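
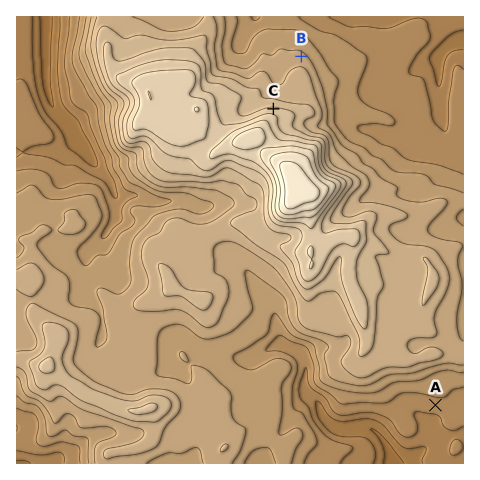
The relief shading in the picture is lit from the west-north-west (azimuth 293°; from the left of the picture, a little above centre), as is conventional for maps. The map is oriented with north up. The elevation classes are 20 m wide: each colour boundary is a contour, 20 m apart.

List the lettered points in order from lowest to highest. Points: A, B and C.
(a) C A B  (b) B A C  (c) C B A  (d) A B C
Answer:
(d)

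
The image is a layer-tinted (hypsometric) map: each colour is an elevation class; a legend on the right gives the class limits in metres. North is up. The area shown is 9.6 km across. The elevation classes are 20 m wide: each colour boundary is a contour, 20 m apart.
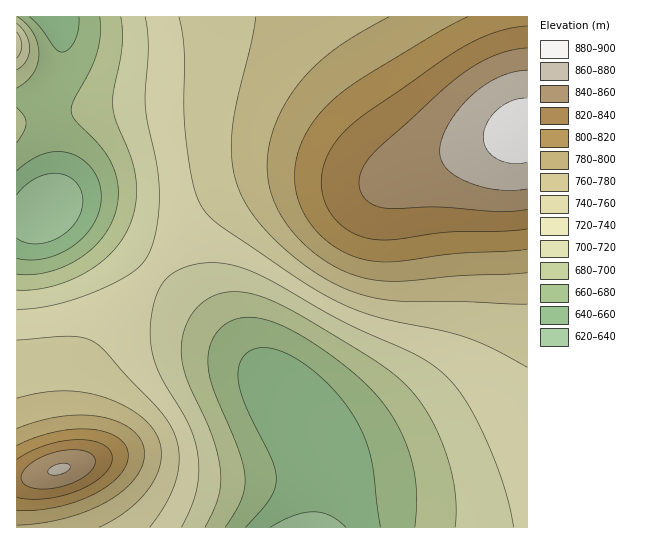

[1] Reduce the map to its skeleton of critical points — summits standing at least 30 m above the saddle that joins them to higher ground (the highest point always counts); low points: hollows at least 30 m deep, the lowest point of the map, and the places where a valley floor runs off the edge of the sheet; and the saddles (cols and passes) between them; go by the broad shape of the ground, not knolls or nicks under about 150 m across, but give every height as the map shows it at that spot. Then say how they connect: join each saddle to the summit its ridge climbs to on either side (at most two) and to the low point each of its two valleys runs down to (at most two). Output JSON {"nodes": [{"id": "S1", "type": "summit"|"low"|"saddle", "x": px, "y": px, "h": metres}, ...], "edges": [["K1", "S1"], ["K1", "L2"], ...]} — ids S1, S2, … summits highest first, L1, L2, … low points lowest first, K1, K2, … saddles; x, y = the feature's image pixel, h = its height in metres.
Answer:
{"nodes": [
{"id": "S1", "type": "summit", "x": 521, "y": 131, "h": 890},
{"id": "S2", "type": "summit", "x": 59, "y": 469, "h": 862},
{"id": "S3", "type": "summit", "x": 17, "y": 45, "h": 732},
{"id": "L1", "type": "low", "x": 45, "y": 210, "h": 620},
{"id": "L2", "type": "low", "x": 306, "y": 527, "h": 628},
{"id": "L3", "type": "low", "x": 50, "y": 17, "h": 644},
{"id": "K1", "type": "saddle", "x": 153, "y": 271, "h": 722},
{"id": "K2", "type": "saddle", "x": 49, "y": 115, "h": 677}],
"edges": [["K1", "S1"], ["K1", "S2"], ["K1", "L1"], ["K1", "L2"], ["K2", "S1"], ["K2", "S3"], ["K2", "L1"], ["K2", "L3"]]}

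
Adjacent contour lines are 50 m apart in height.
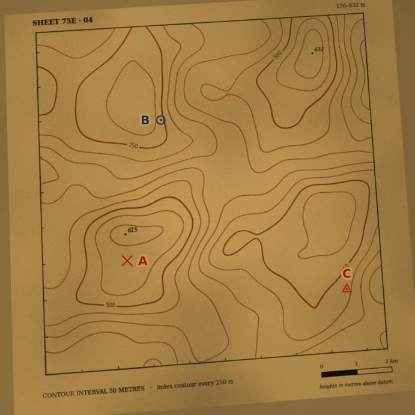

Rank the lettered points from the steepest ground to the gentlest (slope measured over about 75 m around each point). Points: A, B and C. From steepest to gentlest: B C A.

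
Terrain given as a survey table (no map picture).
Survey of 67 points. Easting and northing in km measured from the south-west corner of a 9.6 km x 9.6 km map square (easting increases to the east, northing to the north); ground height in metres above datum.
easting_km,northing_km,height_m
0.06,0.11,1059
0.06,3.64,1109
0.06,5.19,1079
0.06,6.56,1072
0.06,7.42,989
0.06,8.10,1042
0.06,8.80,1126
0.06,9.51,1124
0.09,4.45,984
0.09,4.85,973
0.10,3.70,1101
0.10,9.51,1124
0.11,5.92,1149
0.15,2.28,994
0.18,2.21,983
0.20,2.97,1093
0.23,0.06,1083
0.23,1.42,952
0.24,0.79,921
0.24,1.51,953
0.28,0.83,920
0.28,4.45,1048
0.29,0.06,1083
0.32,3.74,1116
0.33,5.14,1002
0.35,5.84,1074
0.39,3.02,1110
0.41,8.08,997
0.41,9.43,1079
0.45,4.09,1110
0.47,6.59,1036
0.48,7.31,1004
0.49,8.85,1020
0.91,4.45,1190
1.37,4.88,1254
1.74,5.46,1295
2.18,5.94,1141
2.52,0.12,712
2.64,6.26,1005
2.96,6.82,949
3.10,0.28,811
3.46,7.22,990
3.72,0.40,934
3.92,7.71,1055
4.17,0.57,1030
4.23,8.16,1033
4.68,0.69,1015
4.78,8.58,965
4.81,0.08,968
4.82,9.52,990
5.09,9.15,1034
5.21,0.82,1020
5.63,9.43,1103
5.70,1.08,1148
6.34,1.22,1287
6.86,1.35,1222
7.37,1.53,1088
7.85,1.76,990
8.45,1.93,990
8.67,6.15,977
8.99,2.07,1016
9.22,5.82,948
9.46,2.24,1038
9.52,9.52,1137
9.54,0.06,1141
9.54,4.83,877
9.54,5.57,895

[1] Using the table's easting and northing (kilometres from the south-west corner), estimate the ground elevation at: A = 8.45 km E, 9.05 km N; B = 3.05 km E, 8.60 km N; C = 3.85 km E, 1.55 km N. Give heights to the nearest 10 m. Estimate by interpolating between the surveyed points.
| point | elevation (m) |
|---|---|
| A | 1260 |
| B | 920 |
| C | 1080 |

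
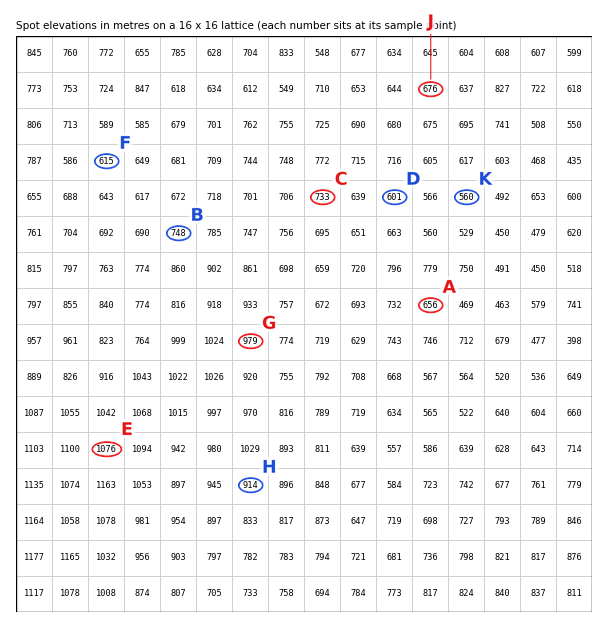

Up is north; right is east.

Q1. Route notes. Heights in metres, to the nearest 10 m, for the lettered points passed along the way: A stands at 660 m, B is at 750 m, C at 730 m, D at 600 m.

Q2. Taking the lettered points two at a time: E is above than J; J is below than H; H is above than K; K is below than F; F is below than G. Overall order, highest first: E G H J F K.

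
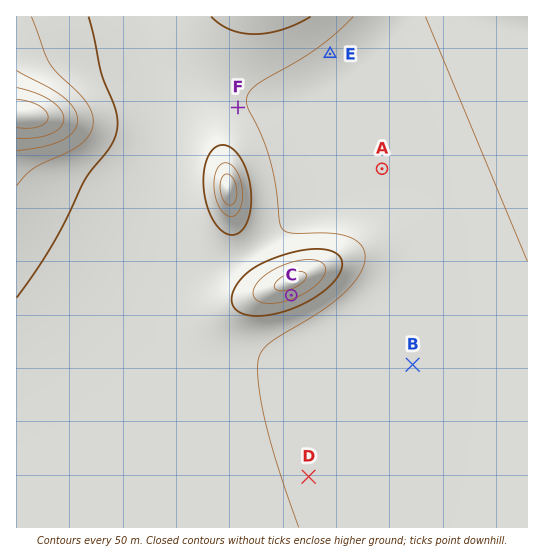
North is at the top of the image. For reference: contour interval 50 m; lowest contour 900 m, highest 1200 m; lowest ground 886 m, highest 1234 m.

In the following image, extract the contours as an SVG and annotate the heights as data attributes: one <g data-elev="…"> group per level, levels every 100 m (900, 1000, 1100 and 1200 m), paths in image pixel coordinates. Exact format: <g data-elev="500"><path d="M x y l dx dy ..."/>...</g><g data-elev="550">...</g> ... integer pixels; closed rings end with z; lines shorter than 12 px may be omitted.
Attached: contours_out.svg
<g data-elev="900"><path d="M527 261l-102-244"/></g><g data-elev="1000"><path d="M249 315l14 1 18-4 17-6 17-9 13-10 10-10 4-11-1-8-6-5-6-3-22 0-28 6-25 12-15 14-5 8-2 8 1 7 2 4 6 4z"/><path d="M17 298l32-48 16-28 19-41 25-32 7-16 2-11-2-11-14-37-13-57"/><path d="M227 234l10 0 8-8 5-15 1-17-3-19-7-16-8-10-6-3-5-1-8 3-6 9-4 13 0 16 2 17 5 14 7 10z"/><path d="M211 17l8 7 11 6 12 3 12 1 13-1 15-3 29-13"/></g><g data-elev="1100"><path d="M277 290l9 0 11-3 7-6 2-4 0-3-3-2-5-1-13 4-10 8-1 4z"/><path d="M228 205l3 0 3-2 3-10-3-13-3-4-4-2-5 3-2 10 2 11z"/><path d="M17 151l26-4 18-6 13-10 4-10-3-11-10-12-15-10-33-17"/></g><g data-elev="1200"><path d="M17 127l12 1 10-2 7-4 2-5-3-7-7-5-9-4-12-2"/></g>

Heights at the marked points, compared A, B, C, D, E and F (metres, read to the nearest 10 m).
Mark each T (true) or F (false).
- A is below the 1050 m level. T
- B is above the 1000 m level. F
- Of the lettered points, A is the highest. F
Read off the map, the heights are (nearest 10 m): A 920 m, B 920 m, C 1070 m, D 950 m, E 930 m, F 960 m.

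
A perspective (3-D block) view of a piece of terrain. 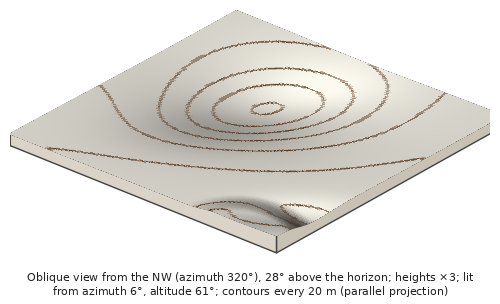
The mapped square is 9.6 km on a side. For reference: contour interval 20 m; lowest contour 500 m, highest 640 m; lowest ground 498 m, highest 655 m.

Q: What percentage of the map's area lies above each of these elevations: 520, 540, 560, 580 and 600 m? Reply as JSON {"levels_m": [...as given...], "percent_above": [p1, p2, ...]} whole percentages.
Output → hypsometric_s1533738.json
{"levels_m": [520, 540, 560, 580, 600], "percent_above": [94, 86, 70, 48, 20]}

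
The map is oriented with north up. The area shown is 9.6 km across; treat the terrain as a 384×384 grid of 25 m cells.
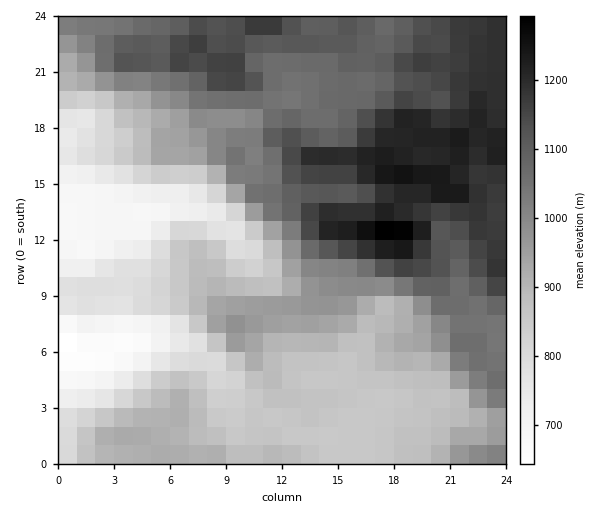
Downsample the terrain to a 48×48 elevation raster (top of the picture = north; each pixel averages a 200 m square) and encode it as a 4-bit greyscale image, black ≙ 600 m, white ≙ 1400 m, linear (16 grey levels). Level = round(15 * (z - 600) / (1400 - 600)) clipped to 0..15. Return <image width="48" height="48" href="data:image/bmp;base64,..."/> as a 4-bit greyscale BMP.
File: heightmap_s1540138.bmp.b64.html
<image width="48" height="48" href="data:image/bmp;base64,Qk32BAAAAAAAAHYAAAAoAAAAMAAAADAAAAABAAQAAAAAAIAEAAATCwAAEwsAABAAAAAAAAAAAAAAABEREQAiIiIAMzMzAERERABVVVUAZmZmAHd3dwCIiIgAmZmZAKqqqgC7u7sAzMzMAN3d3QDu7u4A////AERVZmZmZmZmZmVVZmZVVVVVVVVVZneIiERVZmZmZmZmZlVVVVVVVVVVVVVVVmd3eERVZmZmZmZVZVVVVVVVVVVVVVVVVmdmd0RVZmZmZmZVVVVVVVVVVVVVVVVVVmZmZ0RFVmZmZmZlVUVVVVVVVVVVVVVVVWZWZjRERVVWZmZlVEVVVVVVVVVVVVVVVVVmdzMzNERVVmZlVEVVVVVVVVVVVVVVVVVniCIiIzRFVWZVREVVVVVVVVVVVVVVVVZ4iBIiIjNEVVVVRERVVVVVVVVVVVVVVWd4mREiIiIzRFVURERWZVVVVVVVVVVVVniIiRERERIiM0REREVmZVVVVVVVVWZlZniYiREREREiIzNENFZmZVVVVVVVZmZmZ4mYiBERERERIjMzRWd2ZVVWZVVVZmZmd4mYiBERERERIiM0Vnd2ZmZmZmVVZmZneImYiBEiIRERIiNFZ3d3ZmZmZmZVZmZneImYiCIjIiIiMzRWZ3d3d3d3dmZlVWZneImIiDMzMzM0REVWZ3d3d3d3d3dlVVZniZmImTREQzNERFVWZmZmZnd3d3d2Zmd4mZmJmURERDNERFVWZmZmVWZ3d3d3d3iZmZmZqjMzRDM0RFVWZlVVVWZ3d3iIiJmamZmauzMzMzM0RFVWVVREVWd4h3iImqqqqZmquyIiIzMzRFVVVVREVWeIiIiZq7u6qpmruyISIjMzNFVVVUREVmeJmZqrvMu6qpmruyISIiIiNFVVVEM0Vniaq7vMzMy7qZqruyEiIiIiI0VUQzNFZnirvMzN3d3Lqaq7uxEiIiIiIzQzMzNGd4mrvMzN3d3Lqqu7uxIiIiIiIiMiIzRXiJmrvLu8zMy7qqu7uxIiIiIiIiIiM0VomZqru7uru7u7u7u7uyIiIiIiIiIjNFaJmZmqqqqqu7u7vMy7uyIiIiIjMzMzRWiZiZmZmZmqvMzMzMy7uyIiIzM0REREVniYiZqqqqq7zMzMzMu7uyIzM0RFVVVVZ4iIiau7u7vMzMzMzMu7uzMzREVVZmZmeIiIiau8zMzMzMy7vMy7vDM0RFVWd3d3iJiIiaq7u7u8zMu7u8y7zDM0REVWZ3d3iIiImqqqqZq7zLu7vMy7zDMzREVVZmZnd4iImqqZmZmru7zMzMzLuzMzNFVVZmZ3d3d4mZmZmZmru8zMu7zLuzMzNFVmZneIh3d4iZmZmZmqq7u7urvLu0RERWZmd3iIiIiIiIiJmZmZqru6qqu7u1VVVmZnd3iJmZmZmIiJmZmZmaqqqqu7u1ZmZ3d3iIiZqqqqmIiJmZmZmaqqqru7u2ZneImIiZmaq7qpmZmZmZmZmaqqq7u7u2ZniZqpmaqqq7qZmZmZmZmZmqq7u7u7u2Z3iaqqqqu6q7qZmZmZmZmZmqq7qru7u2d4iaqqqqu6qqqZmZqqqaqZmZqqqru7u3iIiZmZmaq6qqqqqqqqqqqZmZqqqru7u4iIiImZmZqqqqqru6qZmaqZmZmqqru7u4iIiIiZmZmqqqq7u6qZmqqpmZqqqru7uw=="/>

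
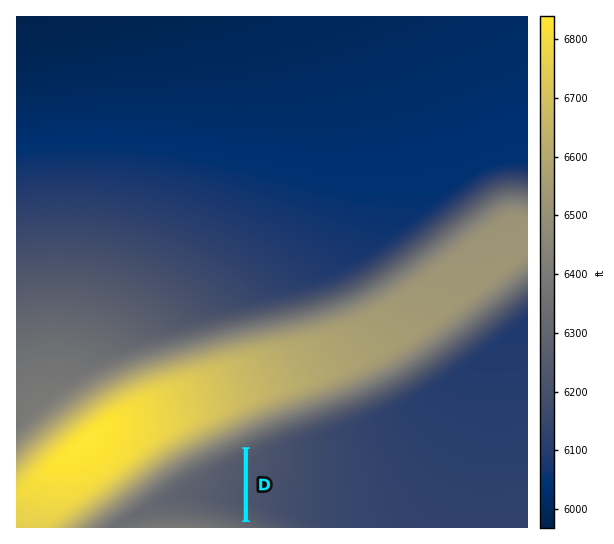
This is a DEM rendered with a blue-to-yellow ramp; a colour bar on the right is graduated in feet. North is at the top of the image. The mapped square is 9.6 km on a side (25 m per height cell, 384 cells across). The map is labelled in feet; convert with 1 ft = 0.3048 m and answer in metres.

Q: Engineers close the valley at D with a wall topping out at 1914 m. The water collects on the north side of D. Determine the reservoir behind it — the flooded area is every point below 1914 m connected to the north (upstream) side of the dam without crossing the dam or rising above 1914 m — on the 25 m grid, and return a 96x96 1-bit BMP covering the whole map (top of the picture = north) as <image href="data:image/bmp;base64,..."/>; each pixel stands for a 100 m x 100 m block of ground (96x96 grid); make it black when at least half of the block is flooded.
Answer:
<image width="96" height="96" href="data:image/bmp;base64,Qk2+BAAAAAAAAD4AAAAoAAAAYAAAAGAAAAABAAEAAAAAAIAEAAATCwAAEwsAAAIAAAAAAAAA////AAAAAAAAAAAAAAAAAAAAAAAAAAAAAAAAAAAAAAAAAAAAAOAAAAAAAAAAAAAAB+AAAAAAAAAAAAAAP+AAAAAAAAAAAAAA/+AAAAAAAAAAAAAA/+AAAAAAAAAAAAAAf+AAAAAAAAAAAAAAf+AAAAAAAAAAAAAAP+AAAAAAAAAAAAAAD+AAAAAAAAAAAAAAB+AAAAAAAAAAAAAAAeAAAAAAAAAAAAAAAOAAAAAAAAAAAAAAAAAAAAAAAAAAAAAAAAAAAAAAAAAAAAAAAAAAAAAAAAAAAAAAAAAAAAAAAAAAAAAAAAAAAAAAAAAAAAAAAAAAAAAAAAAAAAAAAAAAAAAAAAAAAAAAAAAAAAAAAAAAAAAAAAAAAAAAAAAAAAAAAAAAAAAAAAAAAAAAAAAAAAAAAAAAAAAAAAAAAAAAAAAAAAAAAAAAAAAAAAAAAAAAAAAAAAAAAAAAAAAAAAAAAAAAAAAAAAAAAAAAAAAAAAAAAAAAAAAAAAAAAAAAAAAAAAAAAAAAAAAAAAAAAAAAAAAAAAAAAAAAAAAAAAAAAAAAAAAAAAAAAAAAAAAAAAAAAAAAAAAAAAAAAAAAAAAAAAAAAAAAAAAAAAAAAAAAAAAAAAAAAAAAAAAAAAAAAAAAAAAAAAAAAAAAAAAAAAAAAAAAAAAAAAAAAAAAAAAAAAAAAAAAAAAAAAAAAAAAAAAAAAAAAAAAAAAAAAAAAAAAAAAAAAAAAAAAAAAAAAAAAAAAAAAAAAAAAAAAAAAAAAAAAAAAAAAAAAAAAAAAAAAAAAAAAAAAAAAAAAAAAAAAAAAAAAAAAAAAAAAAAAAAAAAAAAAAAAAAAAAAAAAAAAAAAAAAAAAAAAAAAAAAAAAAAAAAAAAAAAAAAAAAAAAAAAAAAAAAAAAAAAAAAAAAAAAAAAAAAAAAAAAAAAAAAAAAAAAAAAAAAAAAAAAAAAAAAAAAAAAAAAAAAAAAAAAAAAAAAAAAAAAAAAAAAAAAAAAAAAAAAAAAAAAAAAAAAAAAAAAAAAAAAAAAAAAAAAAAAAAAAAAAAAAAAAAAAAAAAAAAAAAAAAAAAAAAAAAAAAAAAAAAAAAAAAAAAAAAAAAAAAAAAAAAAAAAAAAAAAAAAAAAAAAAAAAAAAAAAAAAAAAAAAAAAAAAAAAAAAAAAAAAAAAAAAAAAAAAAAAAAAAAAAAAAAAAAAAAAAAAAAAAAAAAAAAAAAAAAAAAAAAAAAAAAAAAAAAAAAAAAAAAAAAAAAAAAAAAAAAAAAAAAAAAAAAAAAAAAAAAAAAAAAAAAAAAAAAAAAAAAAAAAAAAAAAAAAAAAAAAAAAAAAAAAAAAAAAAAAAAAAAAAAAAAAAAAAAAAAAAAAAAAAAAAAAAAAAAAAAAAAAAAAAAAAAAAAAAAAAAAAAAAAAAAAAAAAAAAAAAAAAAAAAAAAAAAAAAAAAAAAAAAAAAAAAAAAAAAAAAAAAAAAAAAAAAAAAAAAAAAAAAAAAAAAAAAAAAAAAAAAAAAAAAAAAAAAAAAAAAAAAAAAAAAAAAAAAAAAAAAAA="/>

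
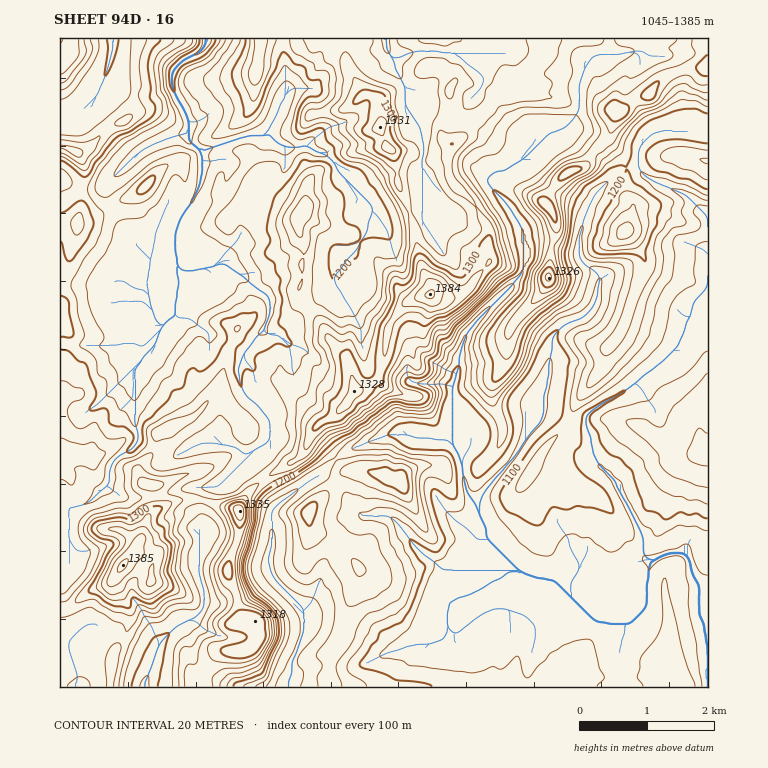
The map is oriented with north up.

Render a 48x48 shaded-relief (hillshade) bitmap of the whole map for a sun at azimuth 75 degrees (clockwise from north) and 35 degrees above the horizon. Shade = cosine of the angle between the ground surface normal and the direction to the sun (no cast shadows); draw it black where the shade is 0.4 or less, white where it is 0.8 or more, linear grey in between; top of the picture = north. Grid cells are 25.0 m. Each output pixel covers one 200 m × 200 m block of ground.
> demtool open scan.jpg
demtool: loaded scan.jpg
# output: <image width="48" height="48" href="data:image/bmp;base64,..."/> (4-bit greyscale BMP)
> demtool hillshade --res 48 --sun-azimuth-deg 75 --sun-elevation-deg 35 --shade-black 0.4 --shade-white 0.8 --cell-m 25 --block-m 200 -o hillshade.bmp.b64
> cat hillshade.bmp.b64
<image width="48" height="48" href="data:image/bmp;base64,Qk32BAAAAAAAAHYAAAAoAAAAMAAAADAAAAABAAQAAAAAAIAEAAATCwAAEwsAABAAAAAAAAAAAAAAABEREQAiIiIAMzMzAERERABVVVUAZmZmAHd3dwCIiIgAmZmZAKqqqgC7u7sAzMzMAN3d3QDu7u4A////AHZXqmMjiYZ6hUaJiId4h3dndmd3d2VXq3ZXqnQkZlacplaJiIh3d3ZndmZ4d2VoqmZmmoU0RFa9x1V5mHd3d2ZndmZ4h2VommZmiZZURFWe6mRomYd3dmZ3d2Z3h2ZomXZlaIdlMTWf+nVXmHiHdmZ3d2d3d2VomXdTR2d2QjbP+WRGd4mXdmZmZnd2Z3ZomEUyVliJczv+p1RFZ4qod2Zmd3dlZ3ZohzICdVrcYW/6ZFVFZ4q5d3Zmd3ZmZ3Zoh2QAV4zrQK/XNGZFeJq6h3d2ZmZmd3ZodmUQN4zqUp/WNGZWiJqod3dmVndmZ3dnZWQQFZzrc13oM1d3iapmmXdlVndmZ3dnZUEDZ63acyv5MliIeadJuXZUVndmZ4ZnZVQ2dou5YQv6ImmYiGN7p3ZEV3ZmaHVmVXZmZFipYz36Q2mXZjS8d3U1Z3ZmiFRWVWeGQ2mYiGeqhleGVDjaaHVFZ3d3l0RVVXeGM3iImHZXiHVFVWvIiWdUZ3eIhURFVWaHVph2eIdkSJhVeIqoqVeFRoiHVERFVmeJlld3d3d2RIqYiKqYmFV4VXiGRERVZoeIhzWIdmZ3QVmJqZh3d2RpdGiFNFZmZoeJljR4h2aHQTZ5qYZGh1NqhlZ1RWdmZoiIl1VWd3iGQ0NYqXNKpjOKdkRmVndmZniZl1VVV5hlRUNGmXaexROahkJIhmZWZoial1VVVphlZkM1ibyspAKLp1ImiHZmZYiph2VFZohVZkMmh6mctQFqyVMkeYdmVYmZh2VFZndWdkE4dZmbxhFK22ITaJh2ZomYd2ZVZWd2ZCJpY4mLyCFJ22I0aJmHZpmYd3ZlVEiWRCWYQmh4qlEou4VVRpmYdqqXd3dmVVeGRFiWQTVViqUUiph0NYqYdqqHd2d2ZlZ2JIl2UgE2irpRN4mXM3qYdqmHd2d2ZmZjJZh2UQInqaykAZ3IQ2mYd5iHd2d2ZmVDNYh2UkMouGqoEL/IQkipiIiHd2d2ZlRERYl2VVE6lUfNYa6UM0ipiHiYd3d2ZVRENZl2Z1FZZUjdYYxhNHqph1eZh3dmVFZDJZl3d0FXZljcUG2BFZuod1ipdnd2RGZTJZqYdjFXdlnZIG6jJZupmVioZnd3VFZkJJuYdRJnZXy0AK6lNIqql2iXRYmHZVVmRIqYYgV2RrxyFaunRIqoUkaYU2mIdVRXU3qWQBd1WslmU0ipZohkMwSqdVeJdWVYdGlzIDh1e6d3ZCSLmHVERUe6l2Z5dVZ4ZXUREXqFaZd3dlVXiYVWd4eJmHeGRWZ2VEMhFKt0WJmId2ZDepdniHZVeZiXM0eHMkQRJ8tlZ4iYdmZBSah3dndlWKvGNDSJQDQ0R7plZ2eHZVZAOKh3ZXd2Z62kRDOKc0QTWblkV3ZmZnhTV2eYU5l2V72DRDN7hDITepdkWIZWeIllVlaIQqqXV81zVDJ7gzMmmXVGeIZmeIh2ZmVmVKq4V6uXQiJac0RYiHVWd3Z2Vol3ZmZlRIq5VoiKkhE4Y0ZoiGRWd3d2Voh3ZmZVRA=="/>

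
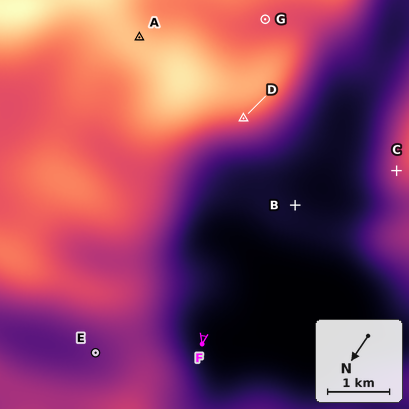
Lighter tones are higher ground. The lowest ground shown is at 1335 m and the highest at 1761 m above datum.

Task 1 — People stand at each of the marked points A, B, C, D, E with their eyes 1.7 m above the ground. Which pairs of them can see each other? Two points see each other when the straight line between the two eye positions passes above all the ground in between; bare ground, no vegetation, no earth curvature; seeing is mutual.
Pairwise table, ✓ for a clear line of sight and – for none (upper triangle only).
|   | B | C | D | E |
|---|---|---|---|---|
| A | – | – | – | – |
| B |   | ✓ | ✓ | – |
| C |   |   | ✓ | – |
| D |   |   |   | – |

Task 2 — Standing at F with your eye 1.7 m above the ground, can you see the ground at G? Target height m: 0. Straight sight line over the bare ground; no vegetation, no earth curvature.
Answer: no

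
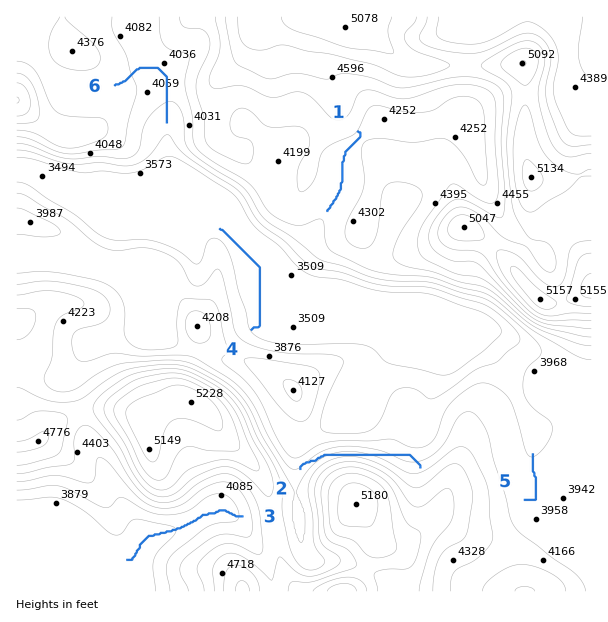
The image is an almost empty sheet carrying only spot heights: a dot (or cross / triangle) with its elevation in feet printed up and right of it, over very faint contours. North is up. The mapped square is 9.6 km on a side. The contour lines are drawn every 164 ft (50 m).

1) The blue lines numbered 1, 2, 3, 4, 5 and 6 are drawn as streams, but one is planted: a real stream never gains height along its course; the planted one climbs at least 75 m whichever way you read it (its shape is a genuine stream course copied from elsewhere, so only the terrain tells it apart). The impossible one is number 2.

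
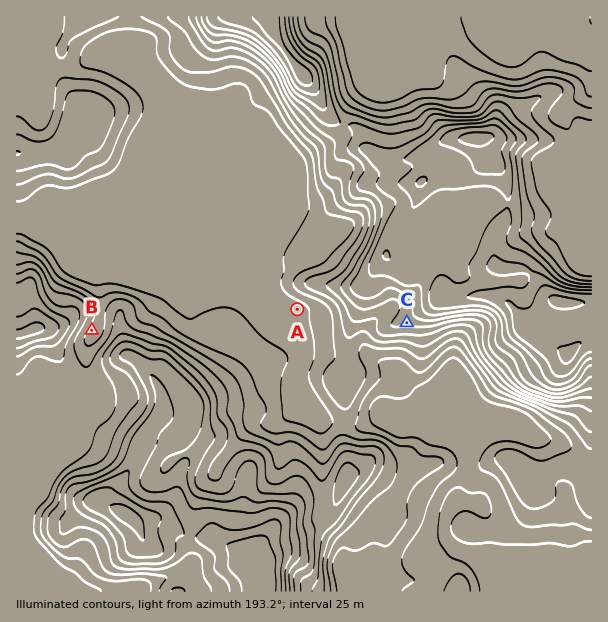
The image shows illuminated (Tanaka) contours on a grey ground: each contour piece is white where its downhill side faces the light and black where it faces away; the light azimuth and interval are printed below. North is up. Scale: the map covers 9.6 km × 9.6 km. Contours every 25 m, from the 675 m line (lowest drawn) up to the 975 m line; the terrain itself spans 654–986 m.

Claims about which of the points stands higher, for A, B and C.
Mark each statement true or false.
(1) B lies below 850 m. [true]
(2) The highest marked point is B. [false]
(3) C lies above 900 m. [false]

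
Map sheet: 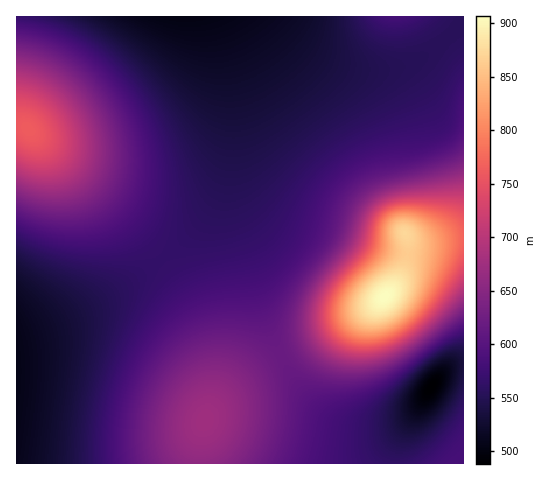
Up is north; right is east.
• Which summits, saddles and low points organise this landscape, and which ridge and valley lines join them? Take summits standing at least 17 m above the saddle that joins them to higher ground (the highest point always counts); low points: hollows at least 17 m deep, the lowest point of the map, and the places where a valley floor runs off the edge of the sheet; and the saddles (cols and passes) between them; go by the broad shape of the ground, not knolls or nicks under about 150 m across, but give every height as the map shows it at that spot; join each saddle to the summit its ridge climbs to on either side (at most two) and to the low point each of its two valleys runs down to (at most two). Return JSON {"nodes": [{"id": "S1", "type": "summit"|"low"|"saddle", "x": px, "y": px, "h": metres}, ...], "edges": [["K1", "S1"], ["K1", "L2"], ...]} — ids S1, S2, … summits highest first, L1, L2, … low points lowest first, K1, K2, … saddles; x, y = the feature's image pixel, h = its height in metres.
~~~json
{"nodes": [
{"id": "S1", "type": "summit", "x": 385, "y": 297, "h": 907},
{"id": "S2", "type": "summit", "x": 28, "y": 130, "h": 763},
{"id": "S3", "type": "summit", "x": 204, "y": 420, "h": 674},
{"id": "S4", "type": "summit", "x": 456, "y": 462, "h": 583},
{"id": "S5", "type": "summit", "x": 395, "y": 17, "h": 581},
{"id": "L1", "type": "low", "x": 431, "y": 386, "h": 488},
{"id": "L2", "type": "low", "x": 182, "y": 17, "h": 503},
{"id": "L3", "type": "low", "x": 17, "y": 374, "h": 506},
{"id": "K1", "type": "saddle", "x": 281, "y": 355, "h": 618},
{"id": "K2", "type": "saddle", "x": 162, "y": 259, "h": 565},
{"id": "K3", "type": "saddle", "x": 393, "y": 463, "h": 562},
{"id": "K4", "type": "saddle", "x": 449, "y": 36, "h": 554}],
"edges": [["K1", "S1"], ["K1", "S3"], ["K1", "L1"], ["K1", "L2"], ["K2", "S2"], ["K2", "S3"], ["K2", "L2"], ["K2", "L3"], ["K3", "S3"], ["K3", "S4"], ["K3", "L1"], ["K4", "S1"], ["K4", "S5"], ["K4", "L2"]]}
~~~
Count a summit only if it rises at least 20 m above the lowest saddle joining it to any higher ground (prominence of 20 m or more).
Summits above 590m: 3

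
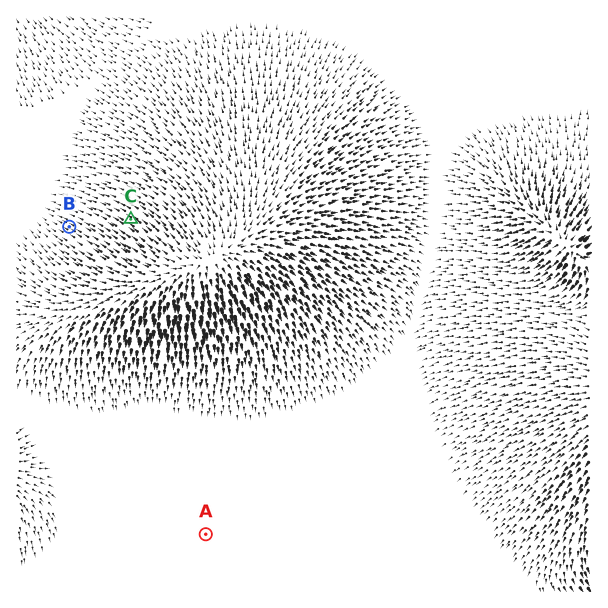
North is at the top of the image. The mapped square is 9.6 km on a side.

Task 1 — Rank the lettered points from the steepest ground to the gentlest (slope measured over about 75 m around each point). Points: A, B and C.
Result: C B A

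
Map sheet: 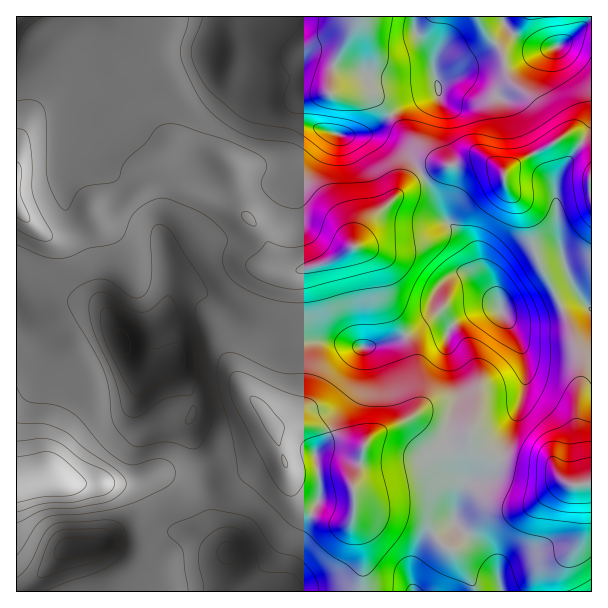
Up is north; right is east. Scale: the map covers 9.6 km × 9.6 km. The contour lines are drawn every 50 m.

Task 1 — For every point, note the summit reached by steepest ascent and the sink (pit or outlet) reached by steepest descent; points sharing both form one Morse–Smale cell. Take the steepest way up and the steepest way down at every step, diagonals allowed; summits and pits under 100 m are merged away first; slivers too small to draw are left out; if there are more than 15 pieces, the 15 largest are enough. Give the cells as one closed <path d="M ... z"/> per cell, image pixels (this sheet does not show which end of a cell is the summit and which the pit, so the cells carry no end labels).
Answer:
<path d="M500 308l-15 0-9 4-15 7-11 9-9-9-6-1-34 20-33 10-35-6-55 1-15-13-19 23-6 18 2 10 6 11 16 16 14 23 19 69 10 11 28 12 14 0 7-5 0 7 7 12 3 11-1 44 50 0-1-23 6-15 13-14 23-16 2-15 8-21 7-6 17-4 6-7 5-9 18-46 9-36 0-15-4-20z"/><path d="M213 76l-2 7-5 5-23 12-10 0-20-14-27 4-21-2-25 25-1 19 6 18-5 2-10 10-6 14 2 34 12 22 3 0 15-12 8 2 9-5 27-24 18-7 6 0-4-13 0-17 14-14 11 0 25 8 24 12 2 6 0 15 5 26 24 28 9 29 4 4 6 1 13 0 35-11 22-13 16-28 38-35 14-10-13-19-13-13-10-6-42 0-60-16-9-5-10-10-4-9-19 0-12-4-6-2z"/><path d="M581 300l-12 1-36 15-20 2-9-3 8 12 10 18 4 20-2 25-7 26-23 55-6 7-17 4-7 6-8 21-2 15-23 16-13 14-6 15 0 19 2 4 178-1 0-282z"/><path d="M86 302l-20 0-37 11-13-1 0 170 37-4 18 6 48 0 19-3 21-9 21-2 21-6-1-6-12-30 0-6 5-8 0-12-15-27-10-9-21 7-12-5-8-12-3-14-8-15-8-13-10-8z"/><path d="M422 175l-14 9-38 35-16 28-22 13-17 6-25 5-8 7-10 37-8 14 9 11 5 3 55-1 35 6 33-10 34-20 6 1 9 9 11-9 15-7 9-4 15 0-13-30-11-15-6-17-26-28-17-36z"/><path d="M569 136l-5 0-43 24-9 6-8 9-7-9-11-6-12 0-15 4-16 2-21 8 16 29 2 10 30 33 8 20 9 12 11 21 4 13 5 4 26 0 40-16 8 0 9 8 2 0 0-155-11-11z"/><path d="M171 186l-13 0-18 7-27 24-9 5-8-2-17 13 12 28 9 39 22 41 7 1 27-10 7-9 6-26 10-7 21 2 28 20 35 18 9-15 10-37 7-6-11-2-4-4-9-29-19-21-31-16z"/><path d="M591 22l-7 3-20 18-9 5-18 0-9-4-12-7-9-9-1 5-15 16-21 12-17 15-10 4-5 6 0 6-28 11-19 13 13 18 21 20 24 12 25-6 12 0 11 6 7 9 8-9 9-6 43-24 12 3 15 13z"/><path d="M276 434l-6 8-22 12-27 4-19 7 6 29 2 21 18 36 1 12 6 15 11 14 116 0 2-44-3-11-7-12 0-7-7 5-14 0-28-12-7-7-6-12-4-24z"/><path d="M87 16l-71 1 0 189 9 12 16 14 7 4 12 4 14-4 5-3-12-18-3-15 2-29 4-9 10-10 5-2-6-18 0-16 25-27-10-14-4-12 1-36z"/><path d="M359 16l-141 0-7 35 1 24 4 6 14 11 12 4 19 0 4 9 10 10 9 5 60 16 25-3 21-17-10-14-9-6-33 1-8-4 0-10 6-23z"/><path d="M53 478l-37 5 0 108 134 1 1-5-7-23-8-57-4-10-9-9-13-4-39 0z"/><path d="M591 16l-231 0-24 44-6 23 0 10 8 4 33-1 6 2 13 17 20-12 28-11 0-6 5-6 10-4 17-15 21-12 15-16 1-5 9 9 12 7 9 4 18 0 9-5 20-18 7-3z"/><path d="M195 290l-21 2-5 5-9 32-10 7-25 6-1 3 3 11 8 12 12 5 21-7 19 23 6 13 0 12-5 8 0 6 15 36 18-6 27-4 22-12 6-5 0-6-14-23-16-16-8-17 6-22 18-24-34-17z"/><path d="M201 464l-21 6-21 2-27 10-29 1 20 5 11 15 10 51 0 10 8 28 94-1-14-19-4-21-17-32-7-51z"/>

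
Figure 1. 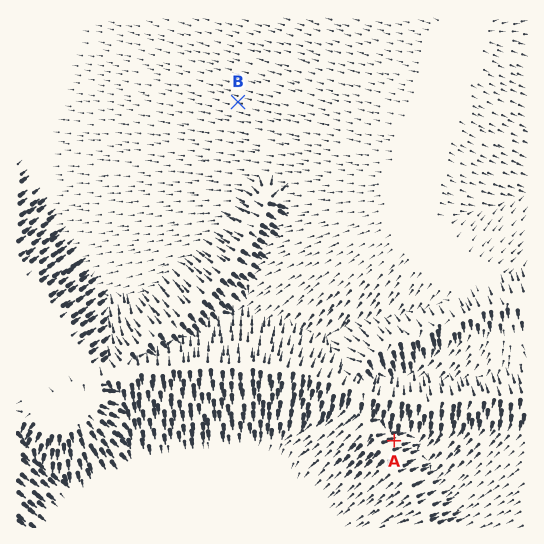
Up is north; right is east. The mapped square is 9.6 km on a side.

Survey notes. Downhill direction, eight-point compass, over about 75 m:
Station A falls E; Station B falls W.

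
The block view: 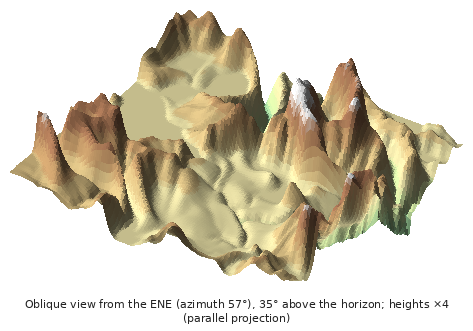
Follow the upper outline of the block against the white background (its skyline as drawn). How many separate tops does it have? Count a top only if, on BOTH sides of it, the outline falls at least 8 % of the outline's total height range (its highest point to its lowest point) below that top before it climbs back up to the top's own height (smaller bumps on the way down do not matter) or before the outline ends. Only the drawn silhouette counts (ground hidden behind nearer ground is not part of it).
4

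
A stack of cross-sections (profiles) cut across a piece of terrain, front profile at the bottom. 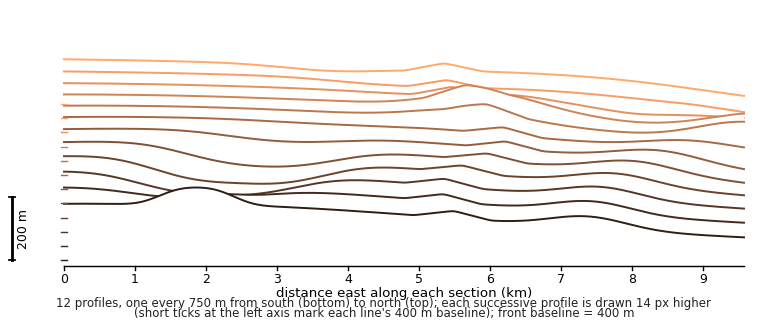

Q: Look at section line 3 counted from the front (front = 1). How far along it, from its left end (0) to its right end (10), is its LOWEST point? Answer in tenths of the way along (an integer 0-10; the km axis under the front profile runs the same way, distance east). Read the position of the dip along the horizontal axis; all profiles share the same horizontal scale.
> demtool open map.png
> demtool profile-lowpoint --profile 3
10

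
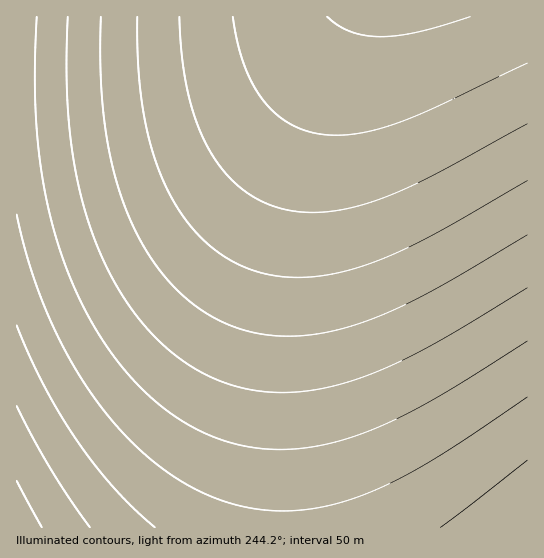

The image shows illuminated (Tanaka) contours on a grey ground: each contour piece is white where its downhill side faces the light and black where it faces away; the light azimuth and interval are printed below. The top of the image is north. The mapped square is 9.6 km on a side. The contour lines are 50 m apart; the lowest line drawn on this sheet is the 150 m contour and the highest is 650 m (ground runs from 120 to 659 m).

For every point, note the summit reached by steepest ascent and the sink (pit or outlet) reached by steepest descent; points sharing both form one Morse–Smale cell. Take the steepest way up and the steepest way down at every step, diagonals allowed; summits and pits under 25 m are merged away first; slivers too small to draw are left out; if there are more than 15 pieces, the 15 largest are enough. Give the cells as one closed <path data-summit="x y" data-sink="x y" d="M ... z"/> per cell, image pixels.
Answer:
<path data-summit="393 17" data-sink="17 527" d="M353 16l-337 1 1 511 268-1-2-168 2-72 7-68 9-53 12-48 16-48z"/><path data-summit="393 17" data-sink="527 527" d="M527 16l-173 0-9 15-21 54-13 42-14 59-8 55-6 118 3 169 242-1z"/>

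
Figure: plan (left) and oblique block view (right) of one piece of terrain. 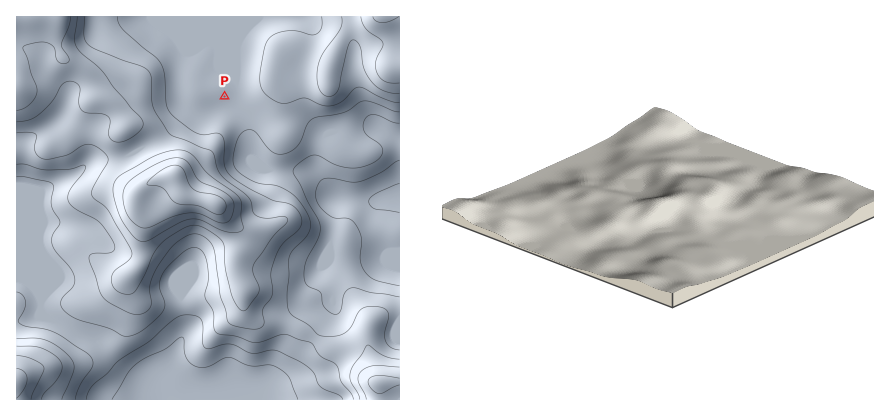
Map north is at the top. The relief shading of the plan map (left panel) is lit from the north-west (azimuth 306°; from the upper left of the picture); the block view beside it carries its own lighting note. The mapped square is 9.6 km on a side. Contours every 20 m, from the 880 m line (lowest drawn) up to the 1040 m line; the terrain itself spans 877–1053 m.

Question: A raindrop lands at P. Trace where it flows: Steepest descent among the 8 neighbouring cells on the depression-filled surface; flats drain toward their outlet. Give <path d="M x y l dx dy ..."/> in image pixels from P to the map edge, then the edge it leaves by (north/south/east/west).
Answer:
<path d="M224 96l8 8 4 2 14 12 0 2 0 34 16 16 44 0 26 28 18 0 2 2 30 0 0-2 14 0"/>
exit: east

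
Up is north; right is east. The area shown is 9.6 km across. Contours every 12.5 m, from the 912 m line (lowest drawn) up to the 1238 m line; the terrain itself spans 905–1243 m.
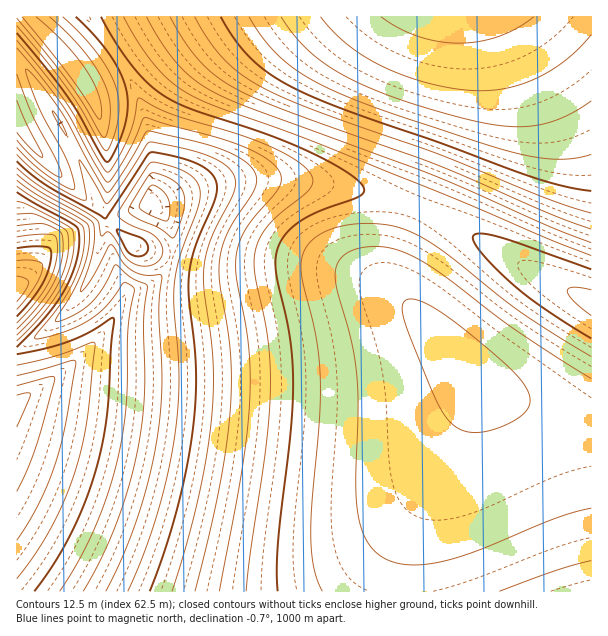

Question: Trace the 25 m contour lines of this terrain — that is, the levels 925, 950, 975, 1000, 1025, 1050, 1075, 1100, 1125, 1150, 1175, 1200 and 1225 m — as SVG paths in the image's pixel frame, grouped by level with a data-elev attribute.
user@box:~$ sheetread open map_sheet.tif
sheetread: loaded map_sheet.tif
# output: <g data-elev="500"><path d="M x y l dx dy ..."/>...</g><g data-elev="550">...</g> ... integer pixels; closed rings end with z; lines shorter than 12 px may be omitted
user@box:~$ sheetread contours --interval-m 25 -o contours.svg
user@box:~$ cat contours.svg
<g data-elev="925"><path d="M17 261l20 0 5 3 1 3-2 8-6 12-18 22"/></g><g data-elev="950"><path d="M17 395l10-2 3 0 0 2-13 32"/><path d="M17 237l21-3 15 1 3 2 2 11-3 18-7 18-13 19-18 20"/></g><g data-elev="975"><path d="M17 376l54-15 3-1 2 2-11 64-10 38-16 39-22 37"/><path d="M17 214l18 0 27 13 5 6 2 12-4 21-9 22-16 23-23 24"/></g><g data-elev="1000"><path d="M17 354l29-6 23-7 18-8 24-15 3 0-7 98-5 28-7 27-11 33-13 30-17 30-20 27"/><path d="M17 192l58 33 3 5 1 10-4 26-12 26-18 25-28 30"/></g><g data-elev="1025"><path d="M165 221l-18-7-8-7 6-13 7-9 4 1 6 4 7 10 0 15-1 5z"/><path d="M17 180l21 15 45 25 6 7 0 19-5 21-9 21-18 29-1 4 6-1 12-5 17-12 11-14 14-24 13 11 16 8 2 3-3 34 0 80-7 54-10 36-12 36-14 33-18 31"/></g><g data-elev="1050"><path d="M17 168l25 20 53 30 3 4 3 13 1 1 5-4 3 1 6 7 10 18 8 6 9 2 9-1 8-5 3-8-2-9-9-9-24-10-8-6-2-3 2-6 27-43 3-3 3-1 26 7 14 8 6 11 1 7-1 9-19 51-6 29 0 22 4 50 1 28-2 33-5 35-8 36-10 36-12 34-14 33"/></g><g data-elev="1075"><path d="M17 154l14 14 16 12 22 14 15 6 2 0 0-3-7-35 1-2 27 44 3-3 10-15 26-40 4-4 35 7 24 7 17 9 6 6 3 6 1 8-2 7-22 44-8 27 0 25 7 50 2 27-2 55-5 39-8 42-12 45-14 45"/><path d="M66 136l-10-17-3-8 9 12 4 10z"/></g><g data-elev="1100"><path d="M17 140l26 27 13 8 4 2 2-1-6-17-25-46-14-39"/><path d="M17 48l27 32 20 28 30 54 13 20 4-2 11-18 12-21 9-22 3-2 73 21 26 9 24 14 8 7 4 6 0 6-2 8-33 40-6 14-4 13 0 23 13 70 1 53-8 69-23 121"/></g><g data-elev="1125"><path d="M591 338l-44-27-32-24-32-32-8-10-2-8 2-3 5-1 20 4 91 32"/><path d="M17 33l49 62 13 19 23 43 3 4 3 1 9-16 8-21 3-18-2-17-5-16-11-18-15-20-19-19"/><path d="M101 17l15 25 16 24 15 17 17 13 27 13 73 24 42 17 39 21 13 9 6 8 0 4-5 5-41 15-21 11-13 14-7 15-1 20 13 63 4 48-2 49-13 113 0 46"/></g><g data-elev="1150"><path d="M591 379l-73-47-77-59-33-19-21-7-22 0-10 2-8 4-6 5-4 6-2 9 1 12 16 57 5 36 1 35-2 70 1 27 7 24 4 9 7 9 12 8 14 4 18 1 19-3 39-11 81-34 33-9"/><path d="M17 18l49 60 18 27 17 29 3 3 1 0 4-12 1-17-2-13-5-14-8-15-12-16-16-17-18-16"/><path d="M147 17l15 27 16 21 17 15 21 13 35 15 180 66 118 52 42 17"/></g><g data-elev="1175"><path d="M195 17l15 25 16 20 20 16 25 14 50 21 122 43 106 43 42 14"/></g><g data-elev="1200"><path d="M249 17l18 27 22 21 28 18 37 16 122 42 45 13 21 4 18 1 16-1 15-4"/></g><g data-elev="1225"><path d="M321 17l12 15 14 12 16 12 18 10 21 9 23 7 22 5 23 3 18 1 16-2 17-5 15-5 15-8 15-11 13-12 12-13"/></g>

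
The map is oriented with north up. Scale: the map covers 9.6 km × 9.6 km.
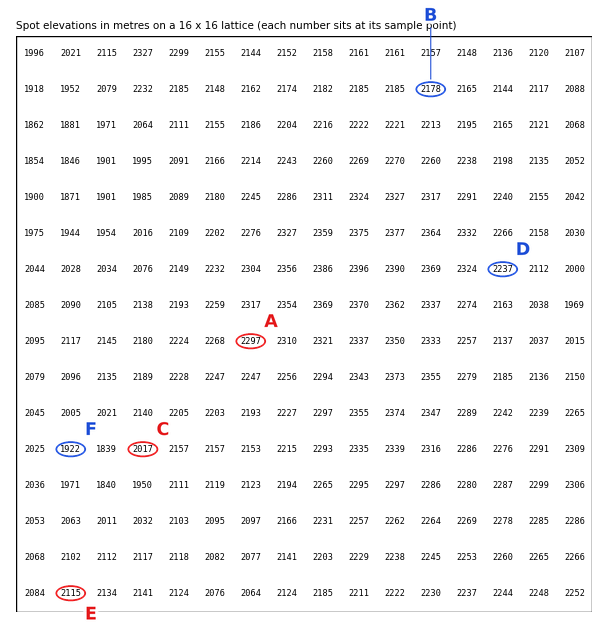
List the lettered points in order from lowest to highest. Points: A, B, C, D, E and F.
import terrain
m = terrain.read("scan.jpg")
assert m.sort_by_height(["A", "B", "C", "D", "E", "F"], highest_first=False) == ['F', 'C', 'E', 'B', 'D', 'A']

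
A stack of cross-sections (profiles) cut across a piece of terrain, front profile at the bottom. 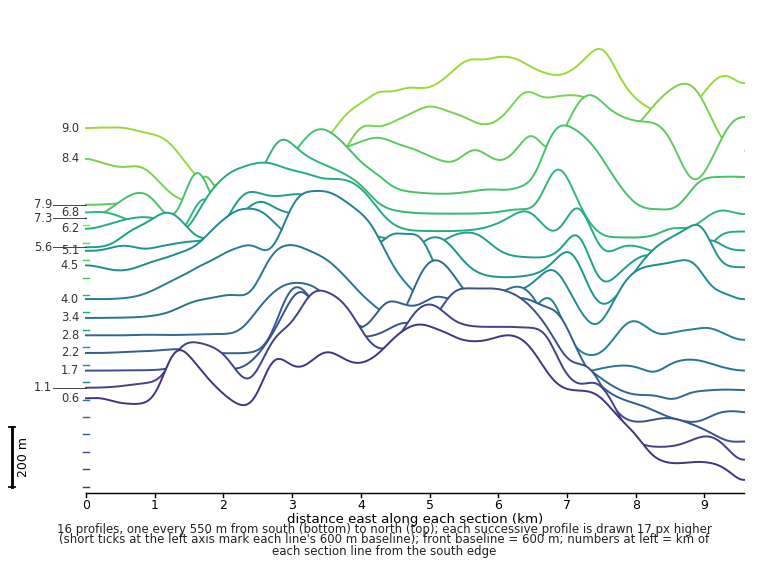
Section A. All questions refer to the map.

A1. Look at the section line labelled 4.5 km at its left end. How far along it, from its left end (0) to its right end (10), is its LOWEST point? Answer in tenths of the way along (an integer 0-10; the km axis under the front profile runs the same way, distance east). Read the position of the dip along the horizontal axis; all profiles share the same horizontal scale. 8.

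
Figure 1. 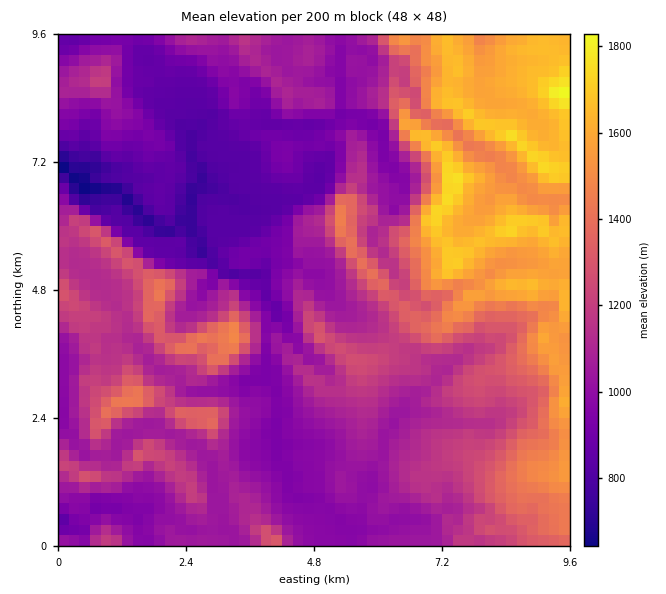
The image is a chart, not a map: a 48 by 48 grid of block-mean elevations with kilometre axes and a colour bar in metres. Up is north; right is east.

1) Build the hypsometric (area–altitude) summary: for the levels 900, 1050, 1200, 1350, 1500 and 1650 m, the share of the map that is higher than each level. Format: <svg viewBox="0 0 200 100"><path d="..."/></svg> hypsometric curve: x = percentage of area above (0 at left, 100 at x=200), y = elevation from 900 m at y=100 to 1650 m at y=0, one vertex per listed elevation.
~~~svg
<svg viewBox="0 0 200 100"><path d="M171 100l-51-20-47-20-25-20-17-20-22-20"/></svg>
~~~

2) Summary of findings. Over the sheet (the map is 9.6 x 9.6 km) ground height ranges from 620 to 1850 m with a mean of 1160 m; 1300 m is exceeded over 25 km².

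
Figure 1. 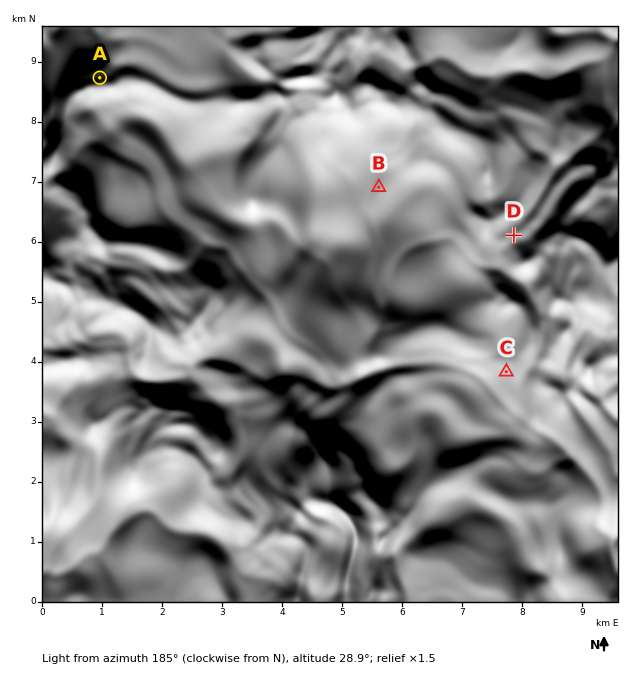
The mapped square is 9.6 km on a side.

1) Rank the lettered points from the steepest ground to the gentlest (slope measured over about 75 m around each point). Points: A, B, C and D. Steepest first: A C B D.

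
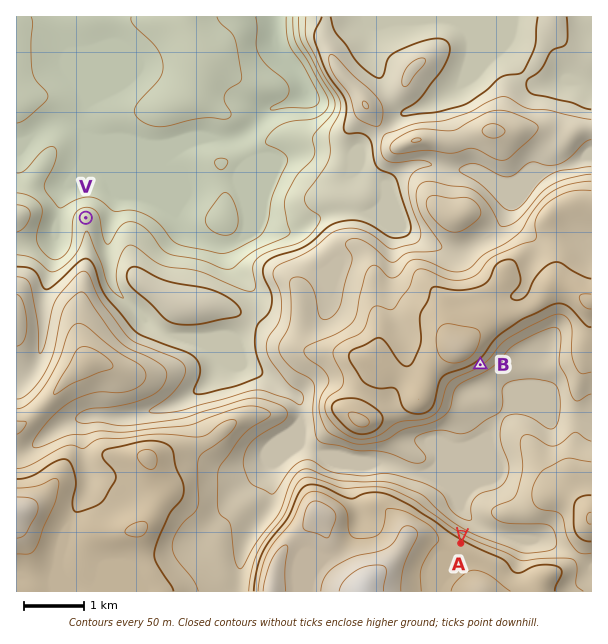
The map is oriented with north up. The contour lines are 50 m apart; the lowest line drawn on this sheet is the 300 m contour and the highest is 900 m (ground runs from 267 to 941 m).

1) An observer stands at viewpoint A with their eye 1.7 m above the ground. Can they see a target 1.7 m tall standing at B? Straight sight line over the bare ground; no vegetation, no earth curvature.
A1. yes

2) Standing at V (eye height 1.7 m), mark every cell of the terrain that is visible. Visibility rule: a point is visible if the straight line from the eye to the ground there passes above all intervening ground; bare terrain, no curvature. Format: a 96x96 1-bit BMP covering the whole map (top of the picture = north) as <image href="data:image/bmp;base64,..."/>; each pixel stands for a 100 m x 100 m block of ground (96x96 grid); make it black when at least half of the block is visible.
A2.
<image width="96" height="96" href="data:image/bmp;base64,Qk2+BAAAAAAAAD4AAAAoAAAAYAAAAGAAAAABAAEAAAAAAIAEAAATCwAAEwsAAAIAAAAAAAAA////AAAAAAAAAAAAAAAAAAAAAAAAAAAAAAAAAAAAAAAAAAAAACAAAAAAAAAAAAAAACAAAAAAAAAAAAAAACAAAAAAAAAAAAAAABAAAAAAAAAAAAAAABAAAAAAAAAAAAAAAAgAAAAAAAAAAAAAAAAAAAAAAAAAAAAAAAAAAAAAAAAAAAAAAAAAAMAAAAAAAAAAAAEAAPAAAAAAAAAAAAGAAOAAAAAAAAAAAAGAAIAAAAAAAAAAAAHwAAAAAAAAAAAAAADwAAAAAAAAAAAAAAAAAAAAAAAAAAAAAAAAAAAAAAAAAAAAAAAAAAAAAAAAAAAAAAAAAAAAAAAAAAAAAAAAAAAAAAAAAAAAAAAAAAAAAAAAAAAAAAAAAAAAAAAAAAAAAAAAAAAAAAAAAAAAAAAAAAAAAAAAAAAHAAAAAAAAAAAAAAAHgAAAAAAAAAAAAAAD4AAAAAAAAAAAAAAD8AAPAAAAAAAAAAAB8AAfgAAAAAAAAAAAAAAfgAAAAAAAAAAAAAAfgAAAAAAAAAAAAAAfgAAAAAAAAAAAAAAfgAAAAAAAAAAAAAAPgAAAAAAAAAAAAAAHgAAAAAAAAAAAAAAHgAAAAAAAAB+AAAAHgAAAAAAAAP/gAAAPgAAAAAAAB/8AAA//wAEAAAAAB/wAAB//4AOAAAAAB/AAAB//8AcAAAAgB8AAAB8f8AcAAABgA8AAAB4B+A8AAABwA4AAAB4AeB8AAABwB4AAAD4AeD4AAADwBwAAAD4AcH4AAADwBwAAAH4AcP4AAAD4BgAOAP4AcP4AAAD/xAA/gf4AcP4AAAD/wAB/w/4AcHwAAAD/8AD/w/4AcDgAAAD9+Dn/A/4AcDABgAD4+Dg/A/8AcHADgAD4eDgAB/+AcGADwADwODgAA//gICABwADwEDAAA//wYAAA4ADwADAAA//5gAAAOEDwADAAA///AAAAH8DwADAAM///AAOAA4DwADAB8P//AA+AAAD4ADAD4H//AD+AAAD4EAAP4H//AH+AAAD8AAAf4H//gH4AAAB8AAB/8P//wPwAAAB8AAH/8f//wPwAAAB+AAf/8///wPgAAAB+AB//9///4PgAAAA/wP/////+4fAAAAA////////8P/AAAAAf///////8P/AAAAAP///////+H3+AgAAP///////+Hw+HgAAH////z//+P4cDgAAD////h//+P8IDAACD///////+P8ADAADB/////////8AAAAD///////5/8EAAAAD//////Pg/8AAAAAD/////8DAf4AAAAAD/////4AgP4AAAAAD/////gAgfwAAAAAD/////AAg/wAAAAAD/////B/B/gAAAAAD//////4B/AAAAAAD//////AB+AAAAAAD/////8AB8AAAAAAD/////4AD8AAAAAAD/////gAD4AAAAAAD/////AAHwAAAAAAD////+AAPwAAAAAAD////8AAPwAAAAAAD////8AAPgAAAAAAD////4AAPgAAAAAAD////4AAfgAAAAAAD////wAAPgAAAAAAA="/>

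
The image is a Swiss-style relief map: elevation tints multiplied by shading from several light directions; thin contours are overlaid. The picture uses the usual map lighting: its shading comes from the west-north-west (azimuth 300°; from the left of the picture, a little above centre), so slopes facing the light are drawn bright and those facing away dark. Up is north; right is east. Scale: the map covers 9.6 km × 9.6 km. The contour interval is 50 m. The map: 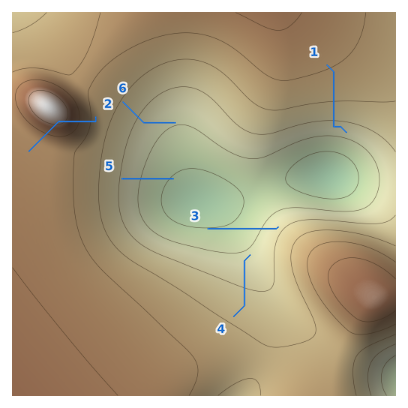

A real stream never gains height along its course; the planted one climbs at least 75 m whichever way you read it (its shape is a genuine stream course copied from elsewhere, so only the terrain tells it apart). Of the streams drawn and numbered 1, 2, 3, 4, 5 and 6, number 2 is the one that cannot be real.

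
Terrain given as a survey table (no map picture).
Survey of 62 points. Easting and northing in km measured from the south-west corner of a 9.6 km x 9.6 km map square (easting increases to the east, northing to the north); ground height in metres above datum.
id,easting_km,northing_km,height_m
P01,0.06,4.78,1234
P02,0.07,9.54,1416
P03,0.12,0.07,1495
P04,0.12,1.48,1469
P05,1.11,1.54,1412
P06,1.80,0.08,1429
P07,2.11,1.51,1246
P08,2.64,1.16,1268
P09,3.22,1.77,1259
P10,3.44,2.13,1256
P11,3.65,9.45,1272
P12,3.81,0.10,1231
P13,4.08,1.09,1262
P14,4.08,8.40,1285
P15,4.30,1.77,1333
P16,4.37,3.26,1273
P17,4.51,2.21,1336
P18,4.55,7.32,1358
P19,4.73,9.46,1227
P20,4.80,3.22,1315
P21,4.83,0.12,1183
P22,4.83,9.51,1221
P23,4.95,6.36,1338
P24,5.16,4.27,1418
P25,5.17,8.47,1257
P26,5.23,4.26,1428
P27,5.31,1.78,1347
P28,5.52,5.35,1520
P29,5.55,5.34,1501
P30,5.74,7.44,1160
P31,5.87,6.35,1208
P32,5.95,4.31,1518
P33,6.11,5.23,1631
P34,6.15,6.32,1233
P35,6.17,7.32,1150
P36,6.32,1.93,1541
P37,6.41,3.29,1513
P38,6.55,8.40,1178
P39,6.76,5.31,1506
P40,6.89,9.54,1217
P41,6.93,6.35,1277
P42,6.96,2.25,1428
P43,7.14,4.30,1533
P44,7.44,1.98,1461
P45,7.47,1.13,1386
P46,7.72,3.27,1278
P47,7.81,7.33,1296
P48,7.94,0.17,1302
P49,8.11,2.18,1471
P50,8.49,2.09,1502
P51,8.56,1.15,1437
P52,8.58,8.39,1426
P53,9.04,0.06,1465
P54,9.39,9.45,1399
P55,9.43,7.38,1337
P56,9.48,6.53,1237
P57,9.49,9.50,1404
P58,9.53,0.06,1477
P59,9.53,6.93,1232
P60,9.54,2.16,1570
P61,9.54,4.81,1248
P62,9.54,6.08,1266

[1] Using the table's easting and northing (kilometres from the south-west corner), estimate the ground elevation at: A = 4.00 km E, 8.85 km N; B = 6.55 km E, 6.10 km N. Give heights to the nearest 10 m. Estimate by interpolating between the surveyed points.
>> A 1260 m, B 1320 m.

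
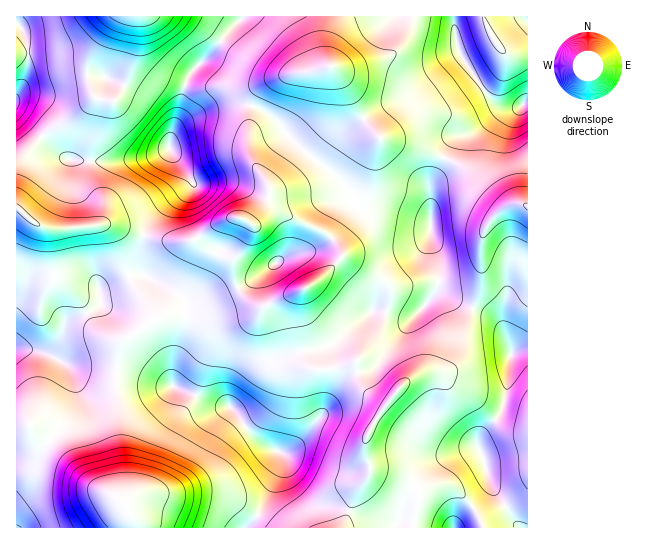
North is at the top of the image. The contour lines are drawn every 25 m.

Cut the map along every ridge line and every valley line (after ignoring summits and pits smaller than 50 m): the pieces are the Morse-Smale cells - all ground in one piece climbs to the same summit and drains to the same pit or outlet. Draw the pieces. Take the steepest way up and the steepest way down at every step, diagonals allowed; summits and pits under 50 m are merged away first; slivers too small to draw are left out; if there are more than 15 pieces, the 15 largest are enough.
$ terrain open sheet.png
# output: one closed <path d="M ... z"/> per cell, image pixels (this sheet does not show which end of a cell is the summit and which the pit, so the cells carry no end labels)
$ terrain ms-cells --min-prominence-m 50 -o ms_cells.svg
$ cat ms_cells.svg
<path d="M30 349l-14 1 1 178 229 0 10-10 24-48 3-12-4-6-20-11-14-14-15-20-19-3-36-17-14-3-31-12-57-5-24-12z"/><path d="M443 293l-8 0-22 24-8 2-19-6-10 26-20 24 1 10 7 16 11 10 12 6-10 12-12 22-1 10 5 20 5 3 28 8 17 11-6 37 41 0 6-11 22-17 6-7 1-14-12-36 6-10 16-16 4-8 5-26 3-36-12-25-5-5-28-10z"/><path d="M453 16l-123 0-5 23 0 15 6 12-22 6-18 1-22 10-10 8-7 15 19 10 24 27 15 12 19-24 4-9 3-31-3-24 14 19 18 36 16 17 32 6 30 12 12-20 19-5 28-21 13-2-18-5-12-11-17-26-9-16z"/><path d="M245 104l-19 0-11 3-26 12-14 11-6 12 0 7 23 34-39 32-8 14-1 6 27 6 18 0 8-2 17-14-9 12 3 9 15 10 10 1 4-3-5 9 4 22 11 15 12 7 4 0 46-20 13-10 21-22-13-19-44-21-15-2-16 11-4-1 16-18 2-7 0-11-20-33-1-17 4-31z"/><path d="M303 352l-18 4-23 11-11 11-20 28 21 28 13 11 14 7 4 6-3 12-21 44-12 14 95 0 15-39 12-15 0-11-5-14 1-10 12-22 10-12-12-6-11-10-9-26-17 5-24 1-6-4z"/><path d="M242 16l-127 0-22 34-5 12-1 12 8 24-21 19-25 14-6 6 1 2 19 18 19 4 40 0 20-2 16-4 11-6 15-62 7-14 22-22 20-25 8-7z"/><path d="M209 229l-12 10-8 2-18 0-26-5-5 11-3 20 4 8 34 17 10 11 2 16-14 44-1 22 39 19 19 3 21-29 11-11 23-11 19-5-5-25 0-25 2-10-12 4-26 12-4 0-12-7-11-15-4-22 1-5-14-3-11-9-3-9z"/><path d="M447 159l-4 2-14 26 2 51 8 29 0 15-4 11 8 0 23 14 28 10 10 14 7 22 16-4 1-142-5-3-21 1-13-10-23-26z"/><path d="M311 156l-3 1-19 22-20 11-2 15-16 18 4 1 16-11 11 0 40 18 11 8 8 12 1 6 41 23 6 6 2 12-4 11 0 4 18 6 8-2 20-22 6-13 0-15-8-29 0-16-41-11-21-2-8-2-6-5-12-19z"/><path d="M18 208l-2 1 0 140 33 4 10-11 4-12 6-9 21-9 10-7 1-3-2-12 2-2 10-3 15-8 14-3-3-12 7-27-37-11-49 5-12-1-12-5z"/><path d="M43 137l-12 12-12 18-3 11 0 29 18 16 12 5 12 1 49-5 36 11 10-20 39-32-22-34-28 10-20 2-40 0-19-4z"/><path d="M143 275l-9 0-33 13-2 2 2 12-1 3-10 7-21 9-13 25-11 8 28 13 50 4 38 13 10 1 2-22 14-44-2-16-10-11z"/><path d="M329 16l-86 0-30 35-22 22-7 14-5 27-7 19 10-10 33-16 11-3 25 1 8-14 6-6 14-8 51-10-5-13z"/><path d="M333 67l3 24-3 31-4 9-20 24 26 20 13 15 7 12 6 5 8 2 21 2 24 8 16 2-1-34 15-29-31-13-32-6-16-17-18-36z"/><path d="M114 16l-98 1 0 6 7 7 5 17 0 19-4 15-8 14 0 18 26 23 11-8 21-11 21-19-8-24 1-12z"/>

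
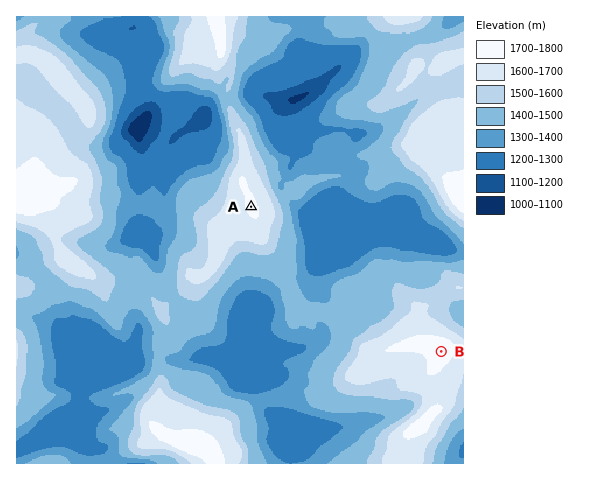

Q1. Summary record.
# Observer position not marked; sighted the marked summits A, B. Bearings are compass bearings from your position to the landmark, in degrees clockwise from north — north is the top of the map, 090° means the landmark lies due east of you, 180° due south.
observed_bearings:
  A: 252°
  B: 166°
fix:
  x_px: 394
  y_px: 160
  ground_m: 1440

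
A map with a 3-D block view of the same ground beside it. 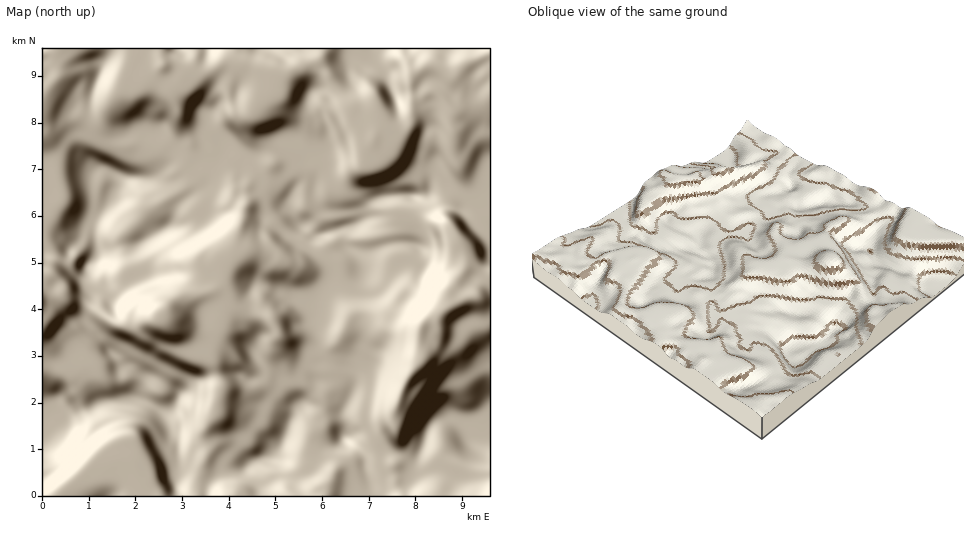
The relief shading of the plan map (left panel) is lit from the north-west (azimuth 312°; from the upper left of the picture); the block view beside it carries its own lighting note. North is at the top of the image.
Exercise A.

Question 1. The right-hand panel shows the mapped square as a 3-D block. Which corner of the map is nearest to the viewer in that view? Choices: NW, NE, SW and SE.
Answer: NW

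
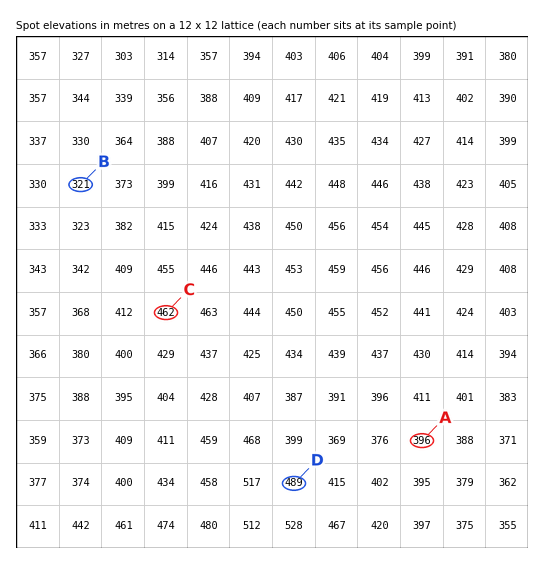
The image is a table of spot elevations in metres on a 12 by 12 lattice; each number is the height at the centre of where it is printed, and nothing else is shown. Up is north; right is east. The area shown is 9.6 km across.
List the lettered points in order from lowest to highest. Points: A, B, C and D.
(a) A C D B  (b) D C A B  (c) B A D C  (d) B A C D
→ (d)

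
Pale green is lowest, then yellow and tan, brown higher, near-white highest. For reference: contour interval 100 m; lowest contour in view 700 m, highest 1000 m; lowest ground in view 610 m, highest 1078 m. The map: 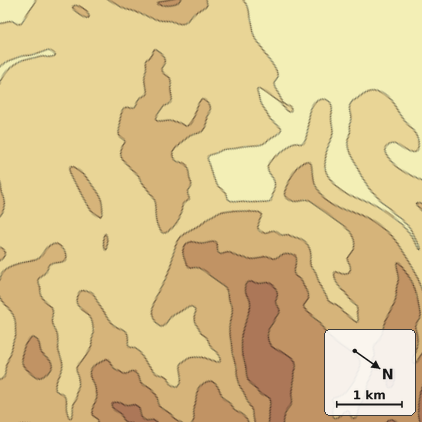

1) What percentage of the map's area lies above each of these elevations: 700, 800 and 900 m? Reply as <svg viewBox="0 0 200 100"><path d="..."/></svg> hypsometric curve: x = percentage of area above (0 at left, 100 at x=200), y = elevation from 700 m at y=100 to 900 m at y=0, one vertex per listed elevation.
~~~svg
<svg viewBox="0 0 200 100"><path d="M170 100l-95-50-48-50"/></svg>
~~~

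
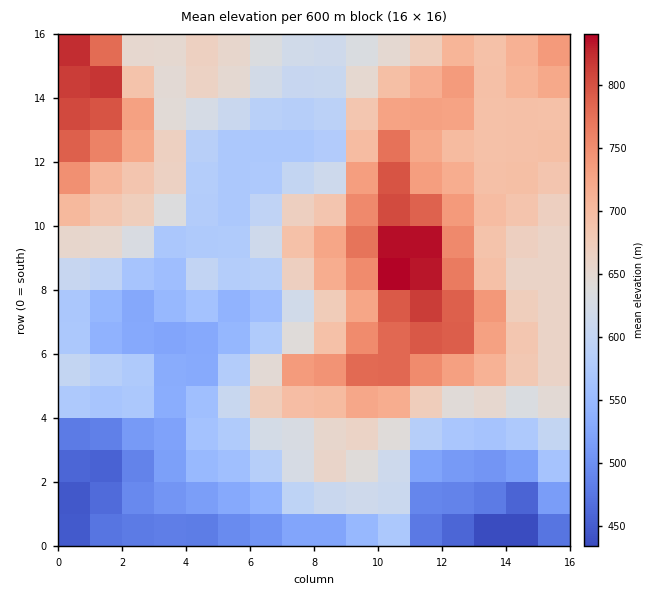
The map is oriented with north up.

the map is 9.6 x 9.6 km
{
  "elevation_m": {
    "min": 430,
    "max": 870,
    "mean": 640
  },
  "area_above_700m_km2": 23.7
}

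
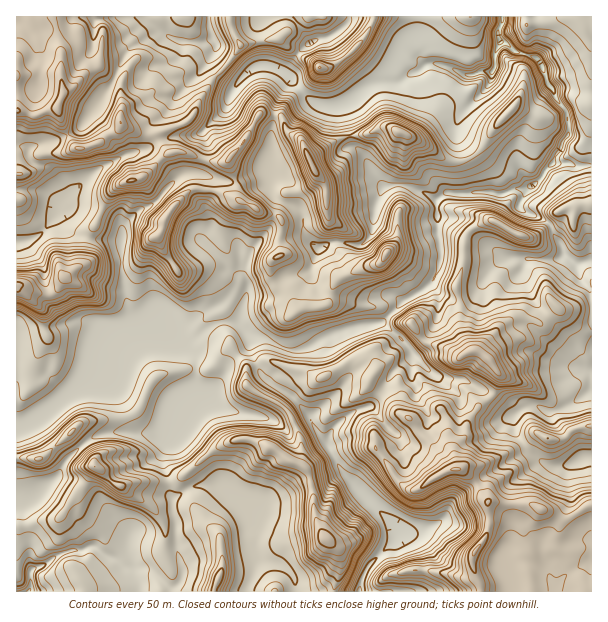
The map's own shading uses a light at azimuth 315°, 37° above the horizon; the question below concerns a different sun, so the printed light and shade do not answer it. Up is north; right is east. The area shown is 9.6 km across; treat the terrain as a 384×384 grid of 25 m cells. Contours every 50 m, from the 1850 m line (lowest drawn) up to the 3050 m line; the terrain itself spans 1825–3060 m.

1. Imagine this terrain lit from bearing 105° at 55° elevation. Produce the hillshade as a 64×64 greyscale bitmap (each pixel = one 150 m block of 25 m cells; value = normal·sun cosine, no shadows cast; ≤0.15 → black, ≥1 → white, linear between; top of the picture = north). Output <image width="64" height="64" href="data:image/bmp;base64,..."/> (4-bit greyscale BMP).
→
<image width="64" height="64" href="data:image/bmp;base64,Qk12CAAAAAAAAHYAAAAoAAAAQAAAAEAAAAABAAQAAAAAAAAIAAATCwAAEwsAABAAAAAAAAAAAAAAABEREQAiIiIAMzMzAERERABVVVUAZmZmAHd3dwCIiIgAmZmZAKqqqgC7u7sAzMzMAN3d3QDu7u4A////AOtXmazd3cyqzJY1/+yonduIjt6kmpmYdkVs7ty83Mu7/FiZvN3dy6q8uELP/bqsyoZ83dE5u6mGV53uy8zcy7z+dWm83dzLqrzJY4/9y7u5ZWrt9gFHqodUnu3LzMzMzP27Z6vNzLqazcqFjv3Lu5VGiv3edCE1QhGv/cvMzMzd3KzMu7zMuprMuoau7cu7ghWc/s7qhkQxAD/+y8zMzM3cqb3dzM3Kmcy6l77ty7qCBL7v7v27l0IABv/bzMzNzMypvd3d3cuYvKmZvu3LqWIFzLze/su6hkAAz9zNzM3cu5m97d3dy5jMqau97MupURfMqavty7u5cwCO7MzMzd2pd53e7dzJityavM3czLlhGcy5nNyoistiAZ7cqt7c3cuWat7tyoi965vMzMzMuWE7vcvNuENpzFAEvturzcmJzLhXvux2re7cq8zMzMy5Yl28zdtyAou7gQbNyZqqqFXMynWMx0rv7tzMzMzMy7lkjsvetyAVrbuFWM3JiZqoZszMpmh3zLzdy83dzLu6l3fO3OyEAodGzJjNzO2qu7qYqqzFJH7ty6unfO3bqZiImu7eyWIXyWRZzv/tztzNy6p4zuoQfe7u26dEvcuoeIrN3N6GQ2vKh2V6zN7d3d3dy2V87pEYzd3dynM4u6lovKzL2mM2zcqYiJqqm93cvN7cdTSd7FR5vM3MpyJZu5mqnMzYUyjdypmZvN25q7mM7ty6cxfv7Kq8zMzKYiNXdniMzrhkJ82om6q87tu5Z6q8y8y4MX7+3d3dzMunVEVmdozcy2RHunnMqrvv7clomFWJzMuUOMzMze3MzLupmqqFzOq8t2Zli8yrys/+25q7l1Td3Mp3mrqr7tzMzLuql3zOy5rNyEWKmYzbnf7t3MzLmM3tzLu7u5ne3MzMuHeL3Mu8ypvLmJuXibqb3u3L3t3LvN7czMzLqL7tzMylONzMqazcqK3avLmZmbuaq87+3d273e3MzMy5nO3czLc5zLqqm97JnezMurqallfP/u7c3bzd3tzMzLqazdy7yljcuqqYrNub7ty7hWd1fe7u7d3du8ze7MzMy6q7zKrLiLqrqZdWm7vO7bUiaqjO3e/u3d27zN7tzMzMu7zLuqvKiau6mYVGrM3tcjRZzN3u7u7d3aqs7u3MzMzMzMu6m926vM3LuWRHvcg2dlV6ze7u7t3dqpzu7czMzMzMy7ur3bqavd3cuWV7k32WVmad3e7u7d2pre7tzMzMzMzLzLzLp2jN3M3cyoQV3rd4h2rd3N7t7nVs7u3MzMzMzLu8zcp1aM3LvN3MtgKtyIqpZ6zczN7/I53Mypvu3MzLvMzM2lWJrMze7d3ucUm4nMuYibuq3u9q7cyov/7d3Lmt3MzbVHq7u87+7t7aVoeM26qZmIvMzt7szL3//szbda7t3dtki8y7ve7u7d3aZH7svMqXe8u9q8h87//+zMlE3/7d2lWszMqb3cu83e6Cbe283KeLzLpGhVvv//6rtibv/t3JRs3dyZmrqrzu7sQ77szduavMuVVCWJz+7YiWXM3t3ckjve7aiIdmze//5jnu3M3LzMzLmEJHZ63sRGbOzczM20Fs7uyIh0A/7//oOO7dzLve2r2pdWd4vewgSv7tzM3Lk0ve7bvdgAfu7tg47tuXjP/IzsypmZrf/DAL/v7LzMqoXO7Jmr74As7ux0fdt1je7pfezdy6mc/9UAX+/su7mJqb7pV8/uwyzv7IVYqJyWe8ad7e7cuonv2CAb7t25eInN3tco/t7UG//9l2RIqHd0WL3e7tzLmM3KpAHu7qVpre3NtSv+/tYX7+2IdVV5uGI4zM7+3MuXe6qbkT/9hovbvMykLP7/6TWs3amHZ4rZZiJqvu7czKUmmZvrNt3KrNzLq4VN7u7smL3d7d3MzdxkZEaO7u3ctxBL3v+3m7u97ty5Mo7u/u3MzN3LzMzO7rVoZW7/7czKUQSN/+y7qb/+3LcS3d7+24i+7LvN3d3t3VeYfd3bqqu3NFfe3LqI3/7cpQXczf63ad7Lvd3e7tzux5qtyrmZq7zKh3rN3JWP79uCG83t7YRq3c3su97uy9/oas3LqFjN3t3KmauqdDn/62FLrP/ZZGrN/tyYre7bzuw5vMy6qGWt3d3N3tp1Mr/6Q4mZrKiXat7c3Kd77tvN/mSJq6nupVe+7bve76dBP/p4aJh2QkZ5ma3cp1fe7L3vs3msq//ZU67dypru+1EI7cuIqphiAVZ4rd24U37tzf6Tjtut//yDjtzMp6/+kQLdq7zMu5czV5q8zcp0N+/cvVStynr+/bV83c3Ifv/DAYqL7czMuoeKu7vM3JUyr+yXKK3bh9/vyJzMzdt6//gie6rLq83curu7u8zN1kNe67JJrtyIzv/rvtvN3bjf7XV7y3VZzu3MzLu7zKnJI1zcglmu3Jrc3u7N7MzN2p7u2qvLMDvd7tzNy6vN7dwhXM0ziZ3bmt7M79vu3Mzdl+3tzLggLP3e7czd3dus72BIqxSJndya3tvv673dzM3Gfcy5eHIlXN3u3M3Mu8z/lIzDJ5mszKrO3N/svMzMzdk47bmu+UUyru/tzMzMzP7WNYd4mqzMu83s3u3d3Mzex0rdu9/+ynId7+3My7u8/vEGuqqqvMy8zNy97d3cvN7FbdyprezN2CT+/ty7qrz+4Afcu7vLvM3czKzczMy87rSe7bqqq83tYr7+3LuqrP7wB8y7vM"/>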